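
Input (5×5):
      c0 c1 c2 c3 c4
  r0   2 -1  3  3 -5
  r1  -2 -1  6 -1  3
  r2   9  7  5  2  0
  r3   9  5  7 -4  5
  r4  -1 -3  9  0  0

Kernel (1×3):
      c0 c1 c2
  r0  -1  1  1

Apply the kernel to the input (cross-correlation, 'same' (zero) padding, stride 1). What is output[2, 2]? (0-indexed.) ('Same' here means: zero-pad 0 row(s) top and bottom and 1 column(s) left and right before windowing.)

0

The receptive field on the zero-padded input at this output position is [7 5 2]. Elementwise product with the kernel and sum: 7·-1 + 5·1 + 2·1.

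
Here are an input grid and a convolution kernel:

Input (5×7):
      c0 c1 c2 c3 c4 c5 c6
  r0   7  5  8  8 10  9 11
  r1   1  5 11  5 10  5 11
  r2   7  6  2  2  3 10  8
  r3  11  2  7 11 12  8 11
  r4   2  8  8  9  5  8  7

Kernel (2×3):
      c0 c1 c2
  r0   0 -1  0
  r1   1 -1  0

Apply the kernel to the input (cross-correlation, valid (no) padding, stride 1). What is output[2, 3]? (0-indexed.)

The receptive field on the input at this output position is [2 3 10 / 11 12 8]. Elementwise product with the kernel and sum: 3·-1 + 11·1 + 12·-1.

-4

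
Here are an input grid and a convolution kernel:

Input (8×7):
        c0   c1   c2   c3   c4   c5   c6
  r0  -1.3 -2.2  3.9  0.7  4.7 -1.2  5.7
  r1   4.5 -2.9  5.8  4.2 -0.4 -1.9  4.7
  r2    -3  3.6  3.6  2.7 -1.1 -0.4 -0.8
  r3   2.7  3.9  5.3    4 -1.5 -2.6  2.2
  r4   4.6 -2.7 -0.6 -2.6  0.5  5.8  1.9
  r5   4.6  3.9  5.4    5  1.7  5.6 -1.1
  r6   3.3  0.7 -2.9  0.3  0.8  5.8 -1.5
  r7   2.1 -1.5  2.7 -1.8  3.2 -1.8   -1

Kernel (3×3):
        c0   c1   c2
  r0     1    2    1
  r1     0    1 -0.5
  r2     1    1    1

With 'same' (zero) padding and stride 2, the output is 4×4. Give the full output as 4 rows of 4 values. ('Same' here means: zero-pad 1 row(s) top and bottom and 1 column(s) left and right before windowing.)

Output[0,0]: The receptive field on the zero-padded input at this output position is [0 0 0 / 0 -1.3 -2.2 / 0 4.5 -2.9]. Elementwise product with the kernel and sum: 0·1 + 0·2 + 0·1 + -1.3·1 + -2.2·-0.5 + 0·1 + 4.5·1 + -2.9·1.

1.4 10.65 7.2 8.5
7.9 28.35 0.5 6.3
23.75 33.5 8.3 8.2
16.65 16.05 11.5 -0.9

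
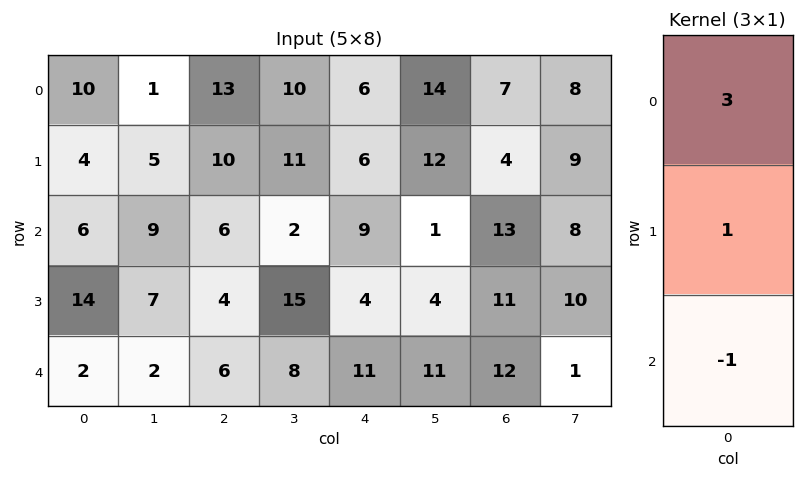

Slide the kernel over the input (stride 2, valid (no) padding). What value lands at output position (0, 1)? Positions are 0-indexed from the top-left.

The receptive field on the input at this output position is [13 / 10 / 6]. Elementwise product with the kernel and sum: 13·3 + 10·1 + 6·-1.

43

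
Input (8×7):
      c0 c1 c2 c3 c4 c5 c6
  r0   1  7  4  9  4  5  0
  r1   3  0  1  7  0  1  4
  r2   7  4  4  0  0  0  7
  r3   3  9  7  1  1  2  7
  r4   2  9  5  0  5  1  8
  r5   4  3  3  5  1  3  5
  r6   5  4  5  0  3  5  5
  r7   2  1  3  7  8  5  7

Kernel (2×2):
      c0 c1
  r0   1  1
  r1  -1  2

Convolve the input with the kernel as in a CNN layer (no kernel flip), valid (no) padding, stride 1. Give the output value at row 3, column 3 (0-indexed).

12

The receptive field on the input at this output position is [1 1 / 0 5]. Elementwise product with the kernel and sum: 1·1 + 1·1 + 0·-1 + 5·2.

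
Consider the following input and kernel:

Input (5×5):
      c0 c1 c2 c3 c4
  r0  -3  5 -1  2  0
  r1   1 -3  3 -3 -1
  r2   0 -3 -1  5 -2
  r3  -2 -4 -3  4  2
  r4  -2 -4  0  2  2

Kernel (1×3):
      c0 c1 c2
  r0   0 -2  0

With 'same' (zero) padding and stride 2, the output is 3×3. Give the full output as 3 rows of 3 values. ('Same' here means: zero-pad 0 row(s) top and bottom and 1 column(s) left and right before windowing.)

Output[0,0]: The receptive field on the zero-padded input at this output position is [0 -3 5]. Elementwise product with the kernel and sum: -3·-2.

6 2 0
0 2 4
4 0 -4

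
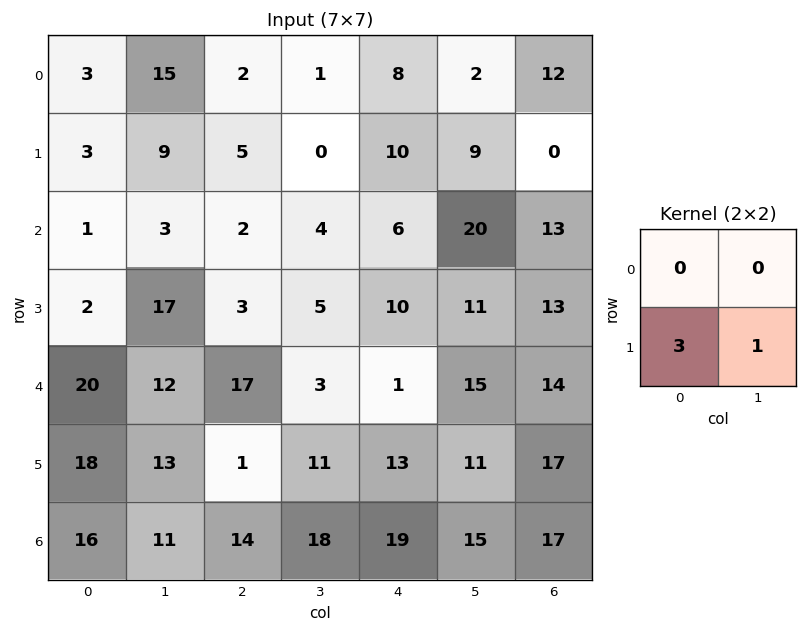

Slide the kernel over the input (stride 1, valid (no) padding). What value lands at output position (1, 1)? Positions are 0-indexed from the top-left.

11

The receptive field on the input at this output position is [9 5 / 3 2]. Elementwise product with the kernel and sum: 3·3 + 2·1.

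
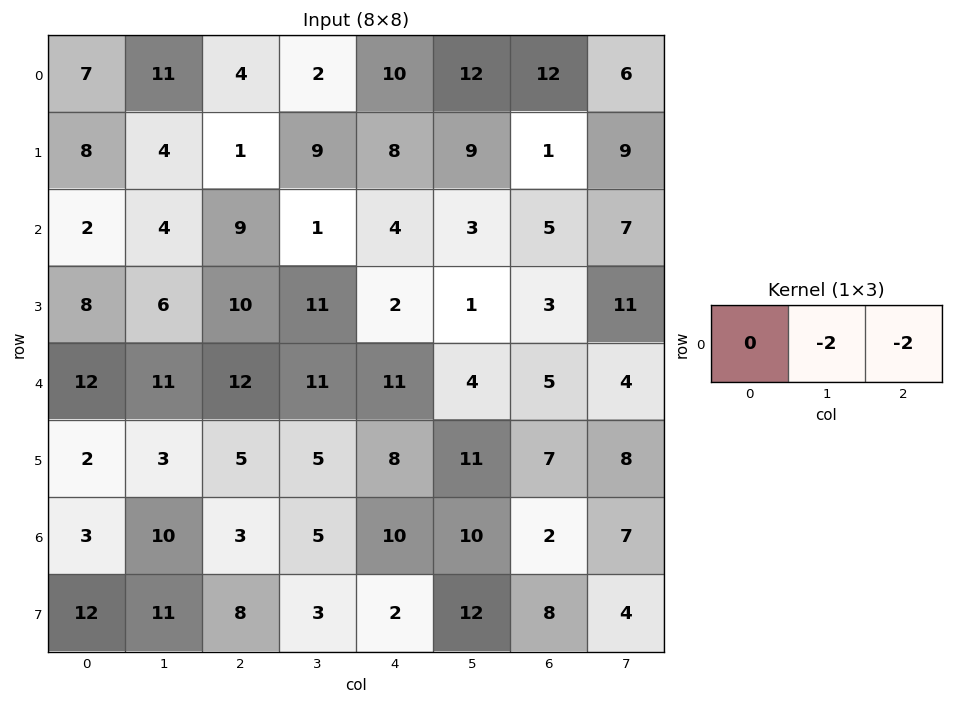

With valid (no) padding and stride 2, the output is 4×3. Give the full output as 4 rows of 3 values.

Output[0,0]: The receptive field on the input at this output position is [7 11 4]. Elementwise product with the kernel and sum: 11·-2 + 4·-2.

-30 -24 -48
-26 -10 -16
-46 -44 -18
-26 -30 -24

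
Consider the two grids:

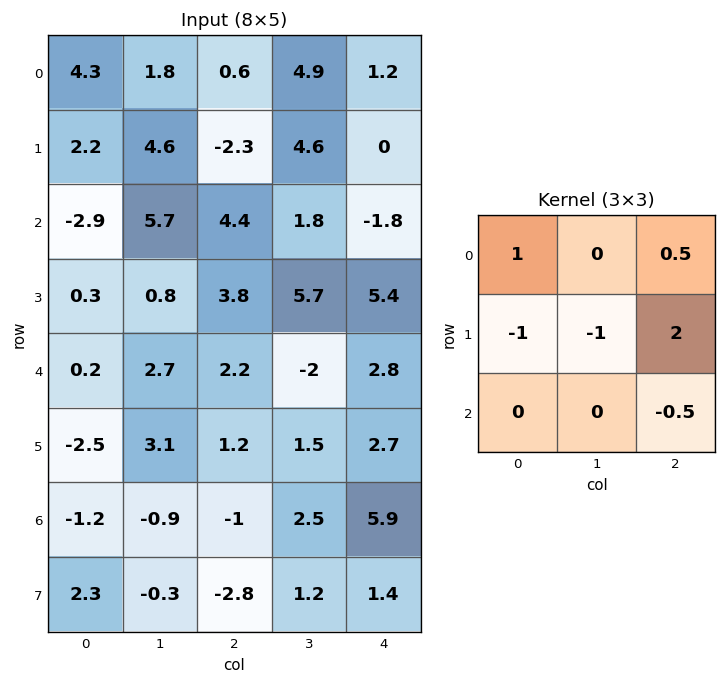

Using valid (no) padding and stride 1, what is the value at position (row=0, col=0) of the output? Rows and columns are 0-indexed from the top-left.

-9

The receptive field on the input at this output position is [4.3 1.8 0.6 / 2.2 4.6 -2.3 / -2.9 5.7 4.4]. Elementwise product with the kernel and sum: 4.3·1 + 0.6·0.5 + 2.2·-1 + 4.6·-1 + -2.3·2 + 4.4·-0.5.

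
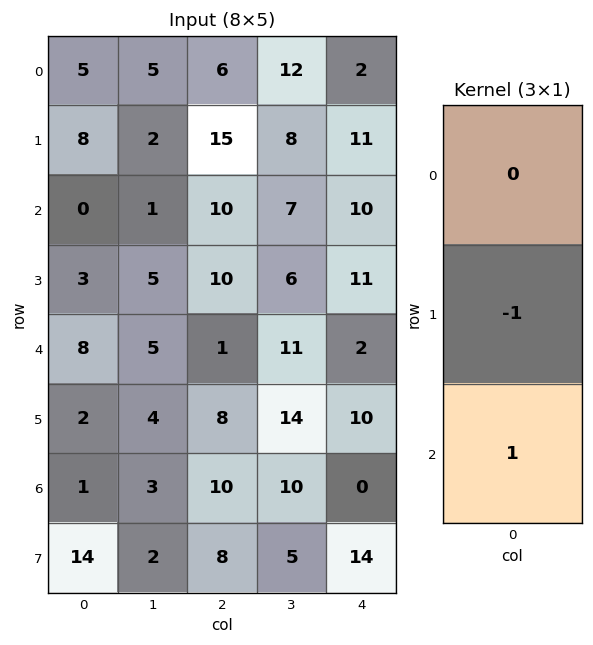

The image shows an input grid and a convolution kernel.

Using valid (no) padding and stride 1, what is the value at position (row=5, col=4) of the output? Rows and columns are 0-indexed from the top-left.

14

The receptive field on the input at this output position is [10 / 0 / 14]. Elementwise product with the kernel and sum: 0·-1 + 14·1.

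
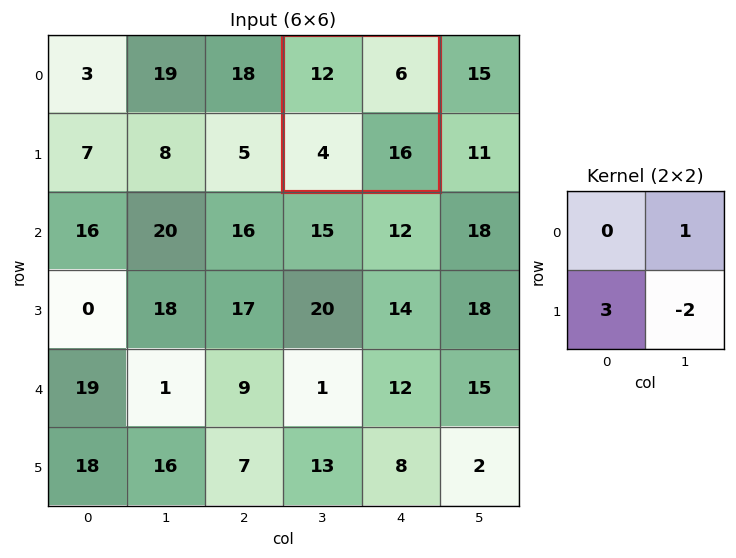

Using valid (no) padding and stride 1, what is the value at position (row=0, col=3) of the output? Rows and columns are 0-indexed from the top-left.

The receptive field on the input at this output position is [12 6 / 4 16]. Elementwise product with the kernel and sum: 6·1 + 4·3 + 16·-2.

-14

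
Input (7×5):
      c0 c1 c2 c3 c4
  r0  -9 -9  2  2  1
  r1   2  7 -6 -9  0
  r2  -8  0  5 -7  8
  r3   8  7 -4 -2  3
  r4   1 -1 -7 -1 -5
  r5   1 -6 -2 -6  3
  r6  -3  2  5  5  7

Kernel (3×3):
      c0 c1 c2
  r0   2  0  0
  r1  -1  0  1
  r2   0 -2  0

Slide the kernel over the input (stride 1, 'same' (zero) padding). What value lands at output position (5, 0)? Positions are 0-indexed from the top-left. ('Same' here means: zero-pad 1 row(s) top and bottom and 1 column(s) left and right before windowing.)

The receptive field on the zero-padded input at this output position is [0 1 -1 / 0 1 -6 / 0 -3 2]. Elementwise product with the kernel and sum: 0·2 + 0·-1 + -6·1 + -3·-2.

0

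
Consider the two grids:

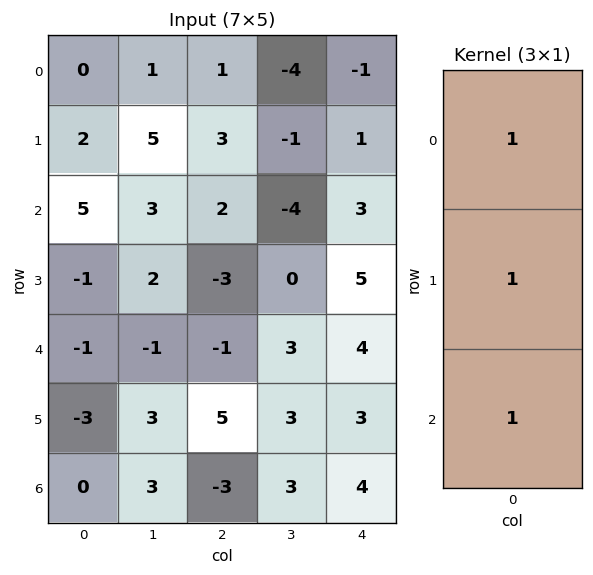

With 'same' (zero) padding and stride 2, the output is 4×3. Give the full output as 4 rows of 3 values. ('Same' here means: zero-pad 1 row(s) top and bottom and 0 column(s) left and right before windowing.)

2 4 0
6 2 9
-5 1 12
-3 2 7

Output[0,0]: The receptive field on the zero-padded input at this output position is [0 / 0 / 2]. Elementwise product with the kernel and sum: 0·1 + 0·1 + 2·1.
Output[0,1]: The receptive field on the zero-padded input at this output position is [0 / 1 / 3]. Elementwise product with the kernel and sum: 0·1 + 1·1 + 3·1.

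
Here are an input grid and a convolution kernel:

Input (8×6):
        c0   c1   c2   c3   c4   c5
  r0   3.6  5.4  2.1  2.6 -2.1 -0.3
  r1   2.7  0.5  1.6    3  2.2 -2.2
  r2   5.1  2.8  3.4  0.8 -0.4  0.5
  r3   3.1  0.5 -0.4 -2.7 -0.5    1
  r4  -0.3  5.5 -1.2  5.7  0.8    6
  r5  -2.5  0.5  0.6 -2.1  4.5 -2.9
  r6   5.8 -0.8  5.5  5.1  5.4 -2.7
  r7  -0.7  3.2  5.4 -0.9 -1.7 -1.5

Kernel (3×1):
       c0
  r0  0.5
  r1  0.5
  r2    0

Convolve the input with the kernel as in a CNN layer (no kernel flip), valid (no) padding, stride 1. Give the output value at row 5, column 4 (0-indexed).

The receptive field on the input at this output position is [4.5 / 5.4 / -1.7]. Elementwise product with the kernel and sum: 4.5·0.5 + 5.4·0.5.

4.95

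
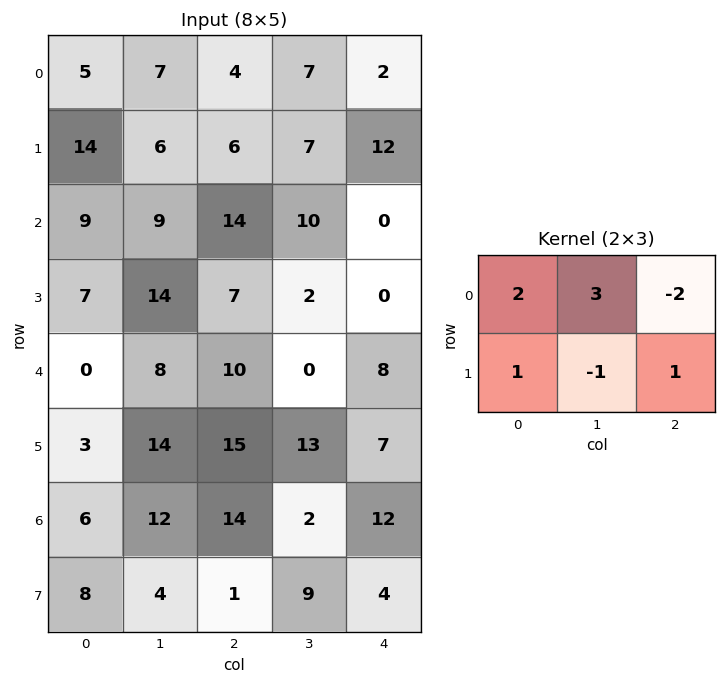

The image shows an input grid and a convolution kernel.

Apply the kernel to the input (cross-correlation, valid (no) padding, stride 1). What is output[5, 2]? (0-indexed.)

79

The receptive field on the input at this output position is [15 13 7 / 14 2 12]. Elementwise product with the kernel and sum: 15·2 + 13·3 + 7·-2 + 14·1 + 2·-1 + 12·1.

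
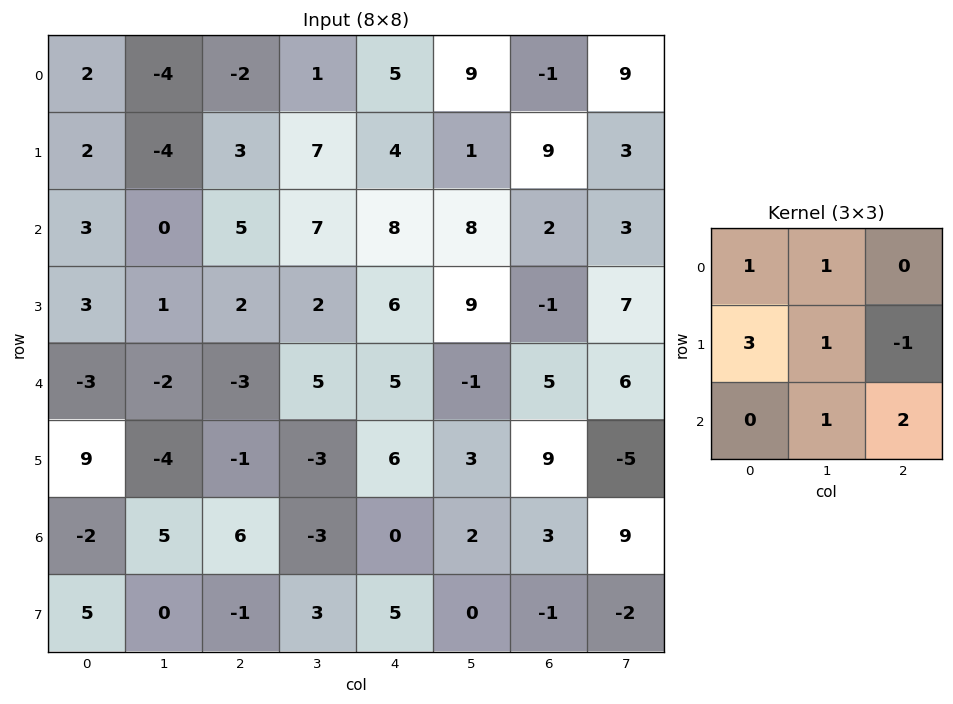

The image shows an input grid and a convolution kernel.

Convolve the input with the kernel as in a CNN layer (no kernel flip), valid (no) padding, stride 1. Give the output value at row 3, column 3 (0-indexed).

The receptive field on the input at this output position is [2 6 9 / 5 5 -1 / -3 6 3]. Elementwise product with the kernel and sum: 2·1 + 6·1 + 5·3 + 5·1 + -1·-1 + 6·1 + 3·2.

41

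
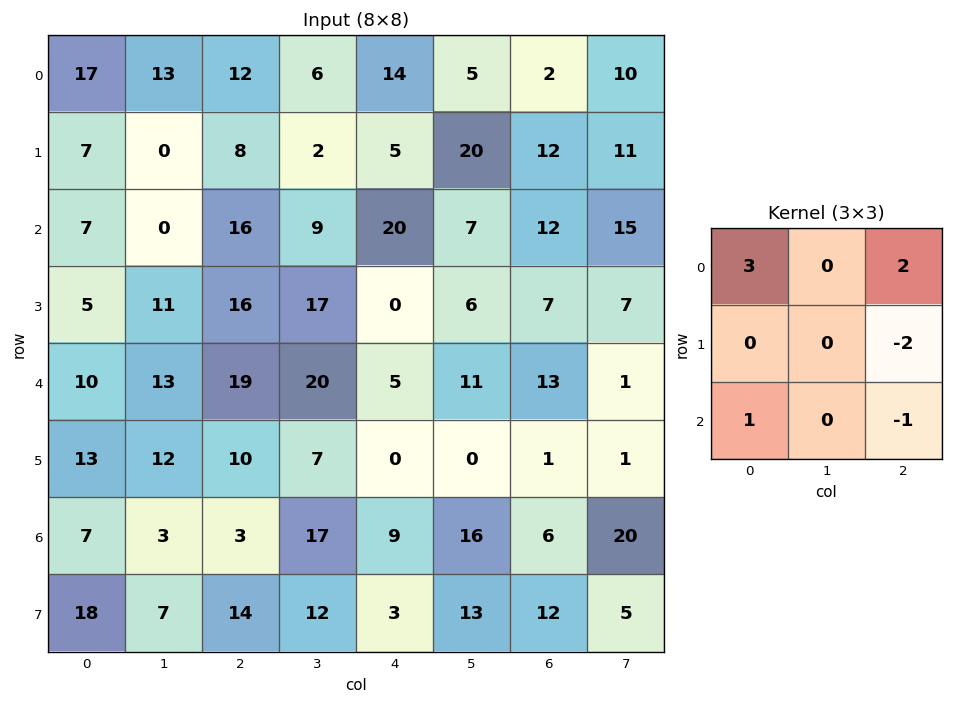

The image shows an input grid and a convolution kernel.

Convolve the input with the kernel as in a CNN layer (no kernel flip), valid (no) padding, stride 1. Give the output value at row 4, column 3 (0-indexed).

The receptive field on the input at this output position is [20 5 11 / 7 0 0 / 17 9 16]. Elementwise product with the kernel and sum: 20·3 + 11·2 + 0·-2 + 17·1 + 16·-1.

83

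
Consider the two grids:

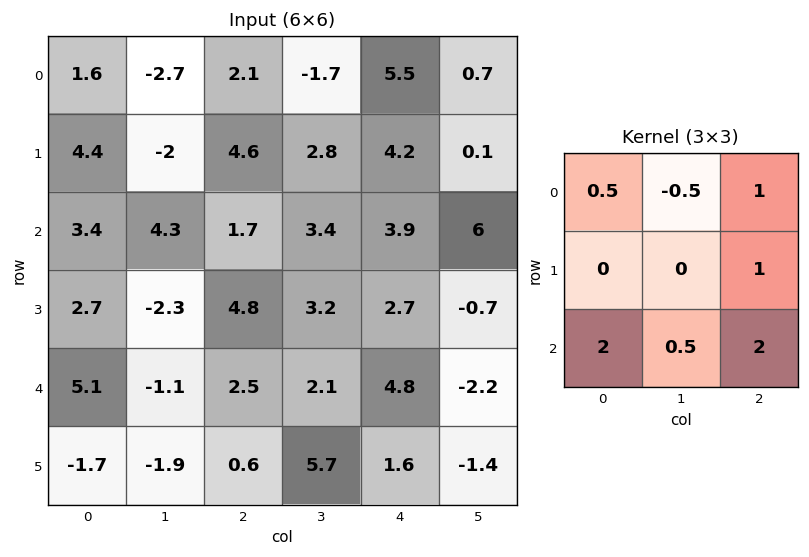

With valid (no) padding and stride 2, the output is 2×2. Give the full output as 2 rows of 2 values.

21.2 24.5
20.7 21.4

Output[0,0]: The receptive field on the input at this output position is [1.6 -2.7 2.1 / 4.4 -2 4.6 / 3.4 4.3 1.7]. Elementwise product with the kernel and sum: 1.6·0.5 + -2.7·-0.5 + 2.1·1 + 4.6·1 + 3.4·2 + 4.3·0.5 + 1.7·2.
Output[0,1]: The receptive field on the input at this output position is [2.1 -1.7 5.5 / 4.6 2.8 4.2 / 1.7 3.4 3.9]. Elementwise product with the kernel and sum: 2.1·0.5 + -1.7·-0.5 + 5.5·1 + 4.2·1 + 1.7·2 + 3.4·0.5 + 3.9·2.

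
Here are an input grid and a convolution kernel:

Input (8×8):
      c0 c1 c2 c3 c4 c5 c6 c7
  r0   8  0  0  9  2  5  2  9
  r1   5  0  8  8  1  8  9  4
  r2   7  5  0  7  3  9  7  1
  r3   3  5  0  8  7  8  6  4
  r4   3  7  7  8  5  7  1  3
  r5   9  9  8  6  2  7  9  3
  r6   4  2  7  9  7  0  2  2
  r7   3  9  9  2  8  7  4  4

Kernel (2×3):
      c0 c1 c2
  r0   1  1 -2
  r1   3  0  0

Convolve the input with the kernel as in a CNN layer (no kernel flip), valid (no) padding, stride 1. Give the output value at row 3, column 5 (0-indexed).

27

The receptive field on the input at this output position is [8 6 4 / 7 1 3]. Elementwise product with the kernel and sum: 8·1 + 6·1 + 4·-2 + 7·3.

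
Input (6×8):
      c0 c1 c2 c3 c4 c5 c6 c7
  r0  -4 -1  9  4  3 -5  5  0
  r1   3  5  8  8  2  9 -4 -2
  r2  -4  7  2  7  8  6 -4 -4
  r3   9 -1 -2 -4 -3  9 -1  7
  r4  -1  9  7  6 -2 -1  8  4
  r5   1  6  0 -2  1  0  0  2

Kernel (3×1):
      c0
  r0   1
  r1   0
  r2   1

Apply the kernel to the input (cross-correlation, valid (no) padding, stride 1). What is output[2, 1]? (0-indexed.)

16

The receptive field on the input at this output position is [7 / -1 / 9]. Elementwise product with the kernel and sum: 7·1 + 9·1.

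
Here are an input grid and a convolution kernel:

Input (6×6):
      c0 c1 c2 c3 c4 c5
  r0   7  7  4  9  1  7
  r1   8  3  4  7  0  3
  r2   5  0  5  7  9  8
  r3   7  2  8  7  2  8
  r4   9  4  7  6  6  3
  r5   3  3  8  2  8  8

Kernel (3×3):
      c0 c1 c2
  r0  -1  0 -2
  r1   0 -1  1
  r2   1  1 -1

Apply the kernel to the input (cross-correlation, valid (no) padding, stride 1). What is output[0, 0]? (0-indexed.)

-14

The receptive field on the input at this output position is [7 7 4 / 8 3 4 / 5 0 5]. Elementwise product with the kernel and sum: 7·-1 + 4·-2 + 3·-1 + 4·1 + 5·1 + 0·1 + 5·-1.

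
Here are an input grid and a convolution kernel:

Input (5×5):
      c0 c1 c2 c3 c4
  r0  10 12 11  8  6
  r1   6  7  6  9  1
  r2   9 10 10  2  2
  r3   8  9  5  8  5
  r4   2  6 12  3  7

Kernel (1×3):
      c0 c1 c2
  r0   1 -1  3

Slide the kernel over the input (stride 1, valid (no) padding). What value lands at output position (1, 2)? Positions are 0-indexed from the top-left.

0

The receptive field on the input at this output position is [6 9 1]. Elementwise product with the kernel and sum: 6·1 + 9·-1 + 1·3.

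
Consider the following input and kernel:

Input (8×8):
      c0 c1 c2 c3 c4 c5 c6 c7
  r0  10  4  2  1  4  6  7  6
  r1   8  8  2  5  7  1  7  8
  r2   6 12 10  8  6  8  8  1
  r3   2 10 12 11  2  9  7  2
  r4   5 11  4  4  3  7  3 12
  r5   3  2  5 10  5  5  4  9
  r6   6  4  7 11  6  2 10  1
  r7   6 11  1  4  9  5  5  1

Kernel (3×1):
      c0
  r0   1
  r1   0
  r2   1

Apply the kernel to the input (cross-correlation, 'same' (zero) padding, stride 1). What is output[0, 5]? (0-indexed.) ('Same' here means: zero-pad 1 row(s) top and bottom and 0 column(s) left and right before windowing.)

1

The receptive field on the zero-padded input at this output position is [0 / 6 / 1]. Elementwise product with the kernel and sum: 0·1 + 1·1.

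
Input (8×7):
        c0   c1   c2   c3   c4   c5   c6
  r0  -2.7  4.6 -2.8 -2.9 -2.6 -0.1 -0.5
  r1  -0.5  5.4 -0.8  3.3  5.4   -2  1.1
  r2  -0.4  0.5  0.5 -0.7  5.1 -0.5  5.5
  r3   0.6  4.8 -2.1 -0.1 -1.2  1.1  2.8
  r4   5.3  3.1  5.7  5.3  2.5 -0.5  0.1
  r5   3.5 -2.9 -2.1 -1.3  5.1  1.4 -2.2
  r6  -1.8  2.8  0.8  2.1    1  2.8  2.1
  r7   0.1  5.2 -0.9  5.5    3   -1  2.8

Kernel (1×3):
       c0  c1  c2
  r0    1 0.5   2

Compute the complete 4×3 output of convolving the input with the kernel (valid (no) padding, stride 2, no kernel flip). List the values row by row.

-6 -9.45 -3.65
0.85 10.35 15.85
18.25 13.35 2.45
1.2 3.85 6.6

Output[0,0]: The receptive field on the input at this output position is [-2.7 4.6 -2.8]. Elementwise product with the kernel and sum: -2.7·1 + 4.6·0.5 + -2.8·2.
Output[0,1]: The receptive field on the input at this output position is [-2.8 -2.9 -2.6]. Elementwise product with the kernel and sum: -2.8·1 + -2.9·0.5 + -2.6·2.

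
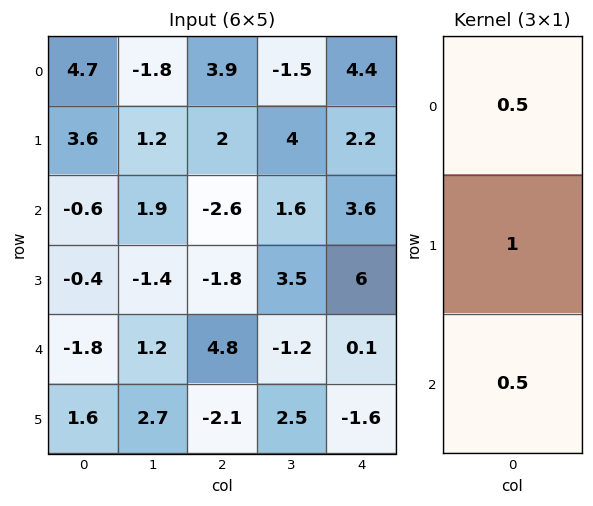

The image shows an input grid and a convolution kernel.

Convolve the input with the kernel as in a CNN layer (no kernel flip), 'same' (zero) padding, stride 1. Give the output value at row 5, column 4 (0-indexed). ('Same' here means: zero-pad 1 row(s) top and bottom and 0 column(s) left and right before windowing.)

-1.55

The receptive field on the zero-padded input at this output position is [0.1 / -1.6 / 0]. Elementwise product with the kernel and sum: 0.1·0.5 + -1.6·1 + 0·0.5.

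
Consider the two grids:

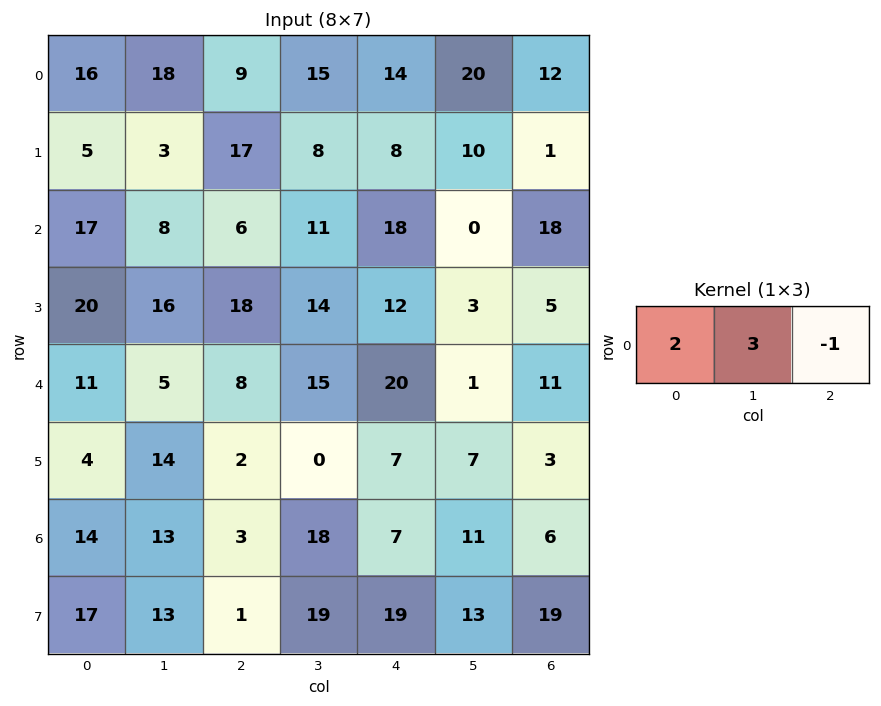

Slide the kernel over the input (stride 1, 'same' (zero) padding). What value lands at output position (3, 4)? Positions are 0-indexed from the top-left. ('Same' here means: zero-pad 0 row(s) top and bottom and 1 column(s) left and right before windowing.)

The receptive field on the zero-padded input at this output position is [14 12 3]. Elementwise product with the kernel and sum: 14·2 + 12·3 + 3·-1.

61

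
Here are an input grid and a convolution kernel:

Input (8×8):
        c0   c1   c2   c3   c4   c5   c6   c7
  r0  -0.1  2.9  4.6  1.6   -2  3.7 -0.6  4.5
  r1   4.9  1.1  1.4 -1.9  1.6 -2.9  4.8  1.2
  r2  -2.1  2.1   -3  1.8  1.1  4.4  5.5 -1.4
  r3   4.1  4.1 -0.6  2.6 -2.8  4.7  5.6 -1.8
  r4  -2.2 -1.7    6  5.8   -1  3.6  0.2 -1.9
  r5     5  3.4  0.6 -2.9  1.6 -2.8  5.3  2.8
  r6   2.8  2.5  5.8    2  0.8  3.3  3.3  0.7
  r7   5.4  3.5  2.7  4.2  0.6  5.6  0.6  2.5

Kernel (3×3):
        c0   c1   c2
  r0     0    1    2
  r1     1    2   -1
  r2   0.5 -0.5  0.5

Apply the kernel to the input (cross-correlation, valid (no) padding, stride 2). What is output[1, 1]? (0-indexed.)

11

The receptive field on the input at this output position is [-3 1.8 1.1 / -0.6 2.6 -2.8 / 6 5.8 -1]. Elementwise product with the kernel and sum: 1.8·1 + 1.1·2 + -0.6·1 + 2.6·2 + -2.8·-1 + 6·0.5 + 5.8·-0.5 + -1·0.5.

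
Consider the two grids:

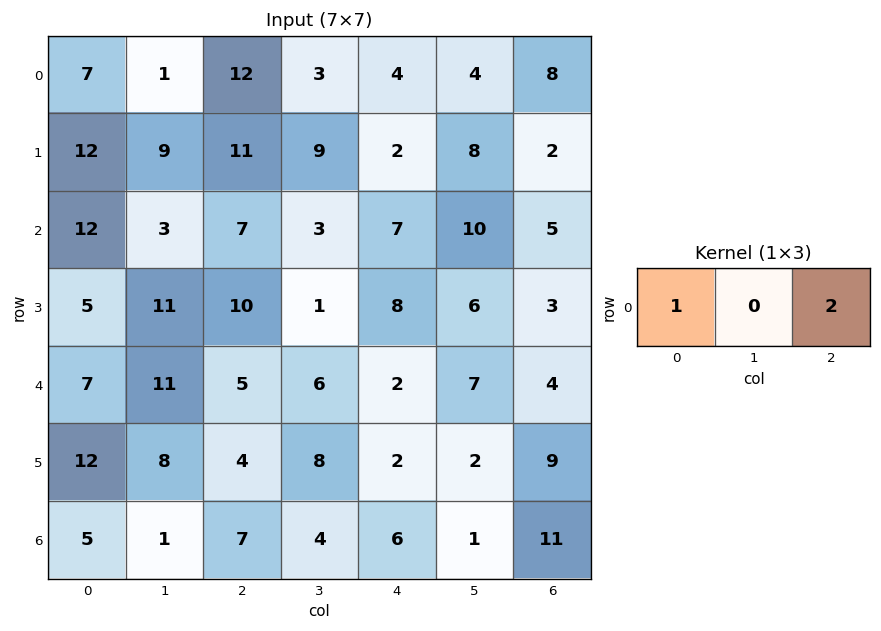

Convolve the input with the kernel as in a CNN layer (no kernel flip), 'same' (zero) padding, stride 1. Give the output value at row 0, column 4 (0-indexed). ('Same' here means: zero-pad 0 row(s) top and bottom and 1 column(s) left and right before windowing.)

11

The receptive field on the zero-padded input at this output position is [3 4 4]. Elementwise product with the kernel and sum: 3·1 + 4·2.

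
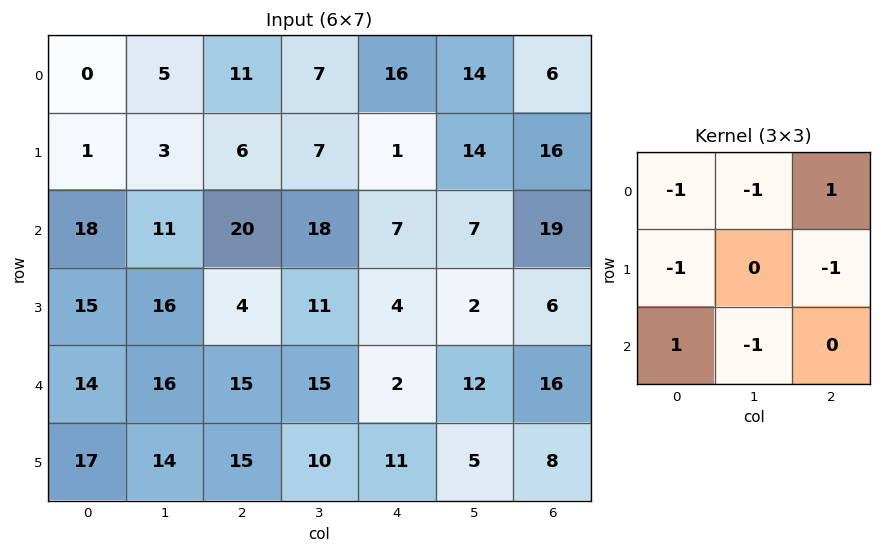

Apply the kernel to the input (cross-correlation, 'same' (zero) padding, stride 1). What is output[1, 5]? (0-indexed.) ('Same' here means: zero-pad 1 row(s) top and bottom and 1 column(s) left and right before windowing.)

The receptive field on the zero-padded input at this output position is [16 14 6 / 1 14 16 / 7 7 19]. Elementwise product with the kernel and sum: 16·-1 + 14·-1 + 6·1 + 1·-1 + 16·-1 + 7·1 + 7·-1.

-41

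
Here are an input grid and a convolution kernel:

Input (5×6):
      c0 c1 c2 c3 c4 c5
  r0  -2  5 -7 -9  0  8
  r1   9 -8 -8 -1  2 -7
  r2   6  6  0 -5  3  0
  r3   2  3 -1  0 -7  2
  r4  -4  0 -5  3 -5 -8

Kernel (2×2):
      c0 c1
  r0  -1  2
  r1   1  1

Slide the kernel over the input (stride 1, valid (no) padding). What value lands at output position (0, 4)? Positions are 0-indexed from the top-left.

The receptive field on the input at this output position is [0 8 / 2 -7]. Elementwise product with the kernel and sum: 0·-1 + 8·2 + 2·1 + -7·1.

11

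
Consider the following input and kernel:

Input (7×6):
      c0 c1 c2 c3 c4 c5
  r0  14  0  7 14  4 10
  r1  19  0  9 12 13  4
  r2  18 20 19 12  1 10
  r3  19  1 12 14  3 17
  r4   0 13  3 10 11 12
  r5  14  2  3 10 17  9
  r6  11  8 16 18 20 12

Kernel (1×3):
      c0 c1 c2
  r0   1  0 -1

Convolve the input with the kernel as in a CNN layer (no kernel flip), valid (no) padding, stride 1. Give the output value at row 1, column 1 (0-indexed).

-12

The receptive field on the input at this output position is [0 9 12]. Elementwise product with the kernel and sum: 0·1 + 12·-1.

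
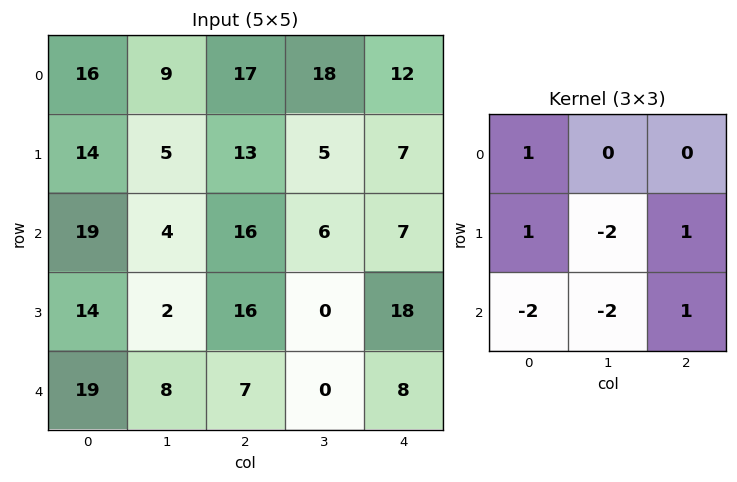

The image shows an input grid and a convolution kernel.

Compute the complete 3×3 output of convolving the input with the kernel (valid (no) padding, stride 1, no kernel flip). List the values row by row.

3 -41 -10
25 -53 10
-2 -56 44

Output[0,0]: The receptive field on the input at this output position is [16 9 17 / 14 5 13 / 19 4 16]. Elementwise product with the kernel and sum: 16·1 + 14·1 + 5·-2 + 13·1 + 19·-2 + 4·-2 + 16·1.
Output[0,1]: The receptive field on the input at this output position is [9 17 18 / 5 13 5 / 4 16 6]. Elementwise product with the kernel and sum: 9·1 + 5·1 + 13·-2 + 5·1 + 4·-2 + 16·-2 + 6·1.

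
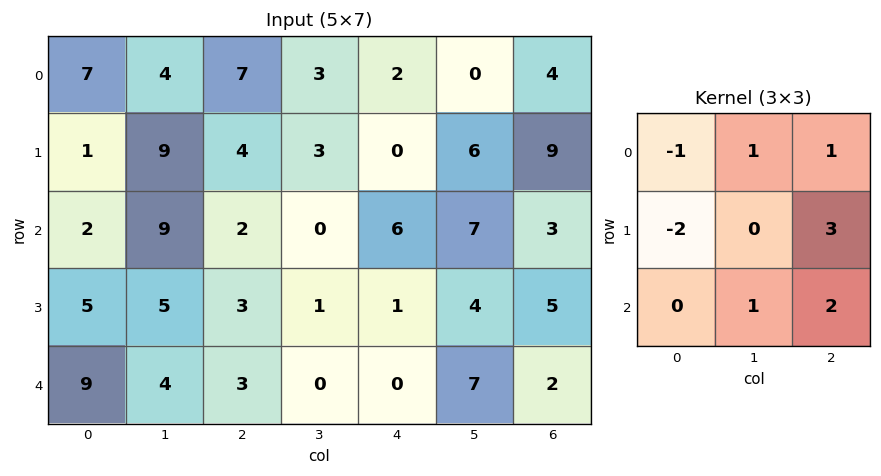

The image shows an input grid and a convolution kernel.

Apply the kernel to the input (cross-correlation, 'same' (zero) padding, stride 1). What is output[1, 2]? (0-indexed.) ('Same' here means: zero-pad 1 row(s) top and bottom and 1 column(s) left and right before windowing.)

The receptive field on the zero-padded input at this output position is [4 7 3 / 9 4 3 / 9 2 0]. Elementwise product with the kernel and sum: 4·-1 + 7·1 + 3·1 + 9·-2 + 3·3 + 2·1 + 0·2.

-1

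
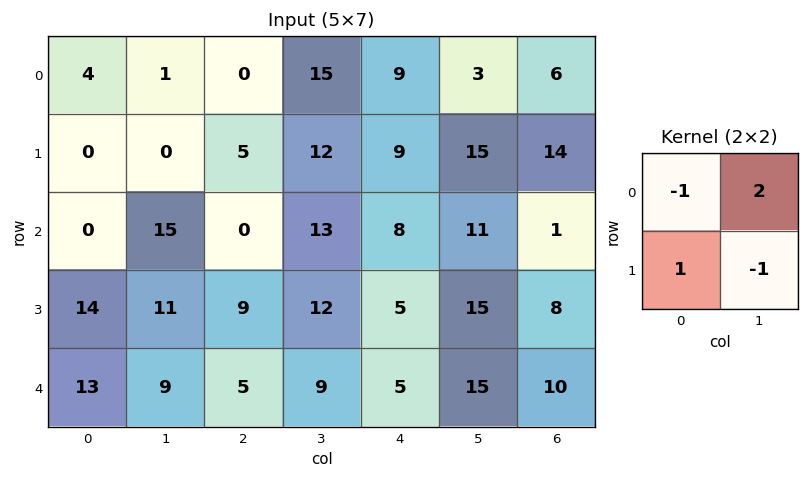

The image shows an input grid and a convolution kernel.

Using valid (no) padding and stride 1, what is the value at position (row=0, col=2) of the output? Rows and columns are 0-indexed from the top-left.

23

The receptive field on the input at this output position is [0 15 / 5 12]. Elementwise product with the kernel and sum: 0·-1 + 15·2 + 5·1 + 12·-1.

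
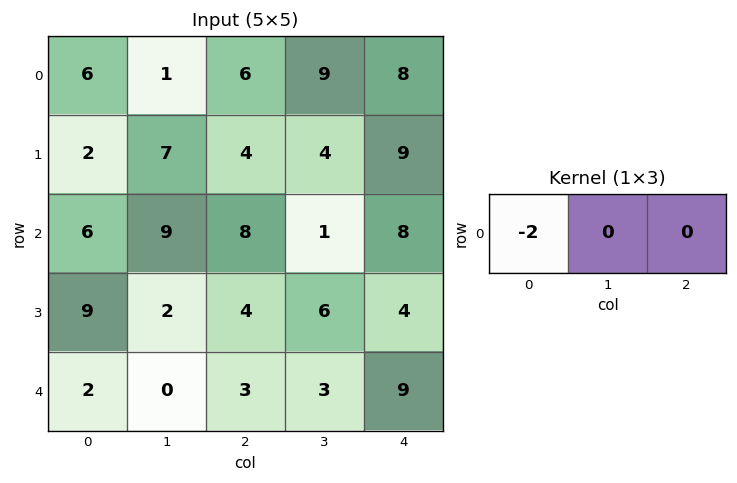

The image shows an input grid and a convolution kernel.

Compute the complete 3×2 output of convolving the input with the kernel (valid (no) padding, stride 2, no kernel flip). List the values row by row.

-12 -12
-12 -16
-4 -6

Output[0,0]: The receptive field on the input at this output position is [6 1 6]. Elementwise product with the kernel and sum: 6·-2.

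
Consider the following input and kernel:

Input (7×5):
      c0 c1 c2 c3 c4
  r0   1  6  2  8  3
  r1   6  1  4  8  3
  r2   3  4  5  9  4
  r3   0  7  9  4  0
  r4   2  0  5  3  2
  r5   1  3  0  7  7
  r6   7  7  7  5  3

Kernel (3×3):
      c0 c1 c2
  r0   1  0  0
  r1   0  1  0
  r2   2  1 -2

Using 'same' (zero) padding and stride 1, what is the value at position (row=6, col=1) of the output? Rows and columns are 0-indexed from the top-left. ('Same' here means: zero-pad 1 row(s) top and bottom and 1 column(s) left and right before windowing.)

The receptive field on the zero-padded input at this output position is [1 3 0 / 7 7 7 / 0 0 0]. Elementwise product with the kernel and sum: 1·1 + 7·1 + 0·2 + 0·1 + 0·-2.

8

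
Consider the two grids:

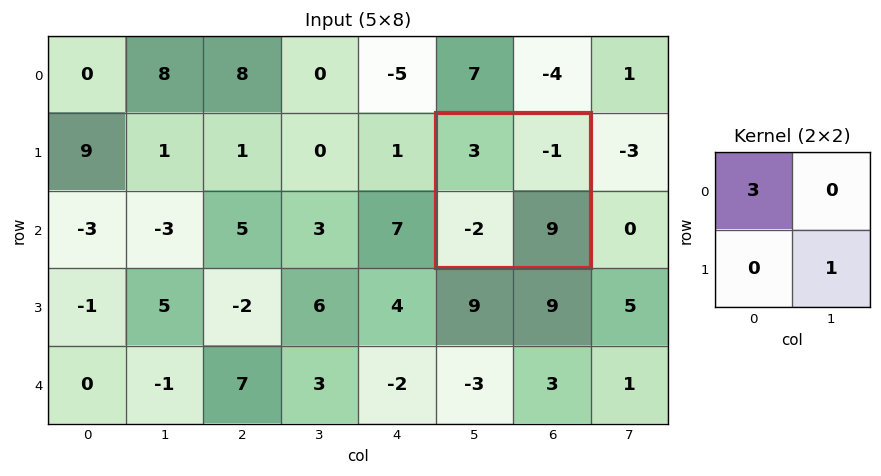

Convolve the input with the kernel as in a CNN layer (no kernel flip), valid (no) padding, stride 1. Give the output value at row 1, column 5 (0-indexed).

18

The receptive field on the input at this output position is [3 -1 / -2 9]. Elementwise product with the kernel and sum: 3·3 + 9·1.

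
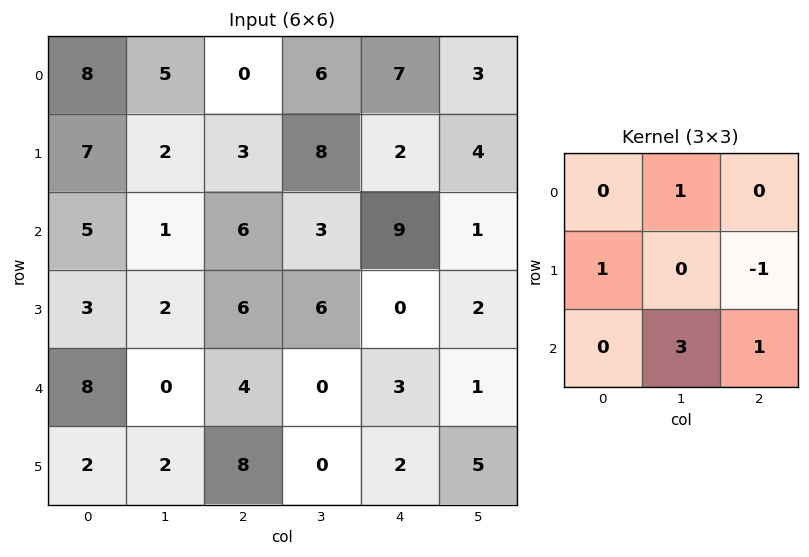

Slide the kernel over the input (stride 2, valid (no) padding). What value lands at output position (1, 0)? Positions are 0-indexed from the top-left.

The receptive field on the input at this output position is [5 1 6 / 3 2 6 / 8 0 4]. Elementwise product with the kernel and sum: 1·1 + 3·1 + 6·-1 + 0·3 + 4·1.

2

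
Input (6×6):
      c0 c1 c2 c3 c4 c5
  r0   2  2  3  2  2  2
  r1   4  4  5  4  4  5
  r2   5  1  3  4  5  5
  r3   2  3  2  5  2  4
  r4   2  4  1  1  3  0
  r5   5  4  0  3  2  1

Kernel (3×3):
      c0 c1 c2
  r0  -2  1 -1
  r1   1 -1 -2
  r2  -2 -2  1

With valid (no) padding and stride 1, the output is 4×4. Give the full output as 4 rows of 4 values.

Output[0,0]: The receptive field on the input at this output position is [2 2 3 / 4 4 5 / 5 1 3]. Elementwise product with the kernel and sum: 2·-2 + 2·1 + 3·-1 + 4·1 + 4·-1 + 5·-2 + 5·-2 + 1·-2 + 3·1.

-24 -16 -22 -27
-19 -22 -33 -30
-28 -21 -15 -21
-25 -13 -11 -23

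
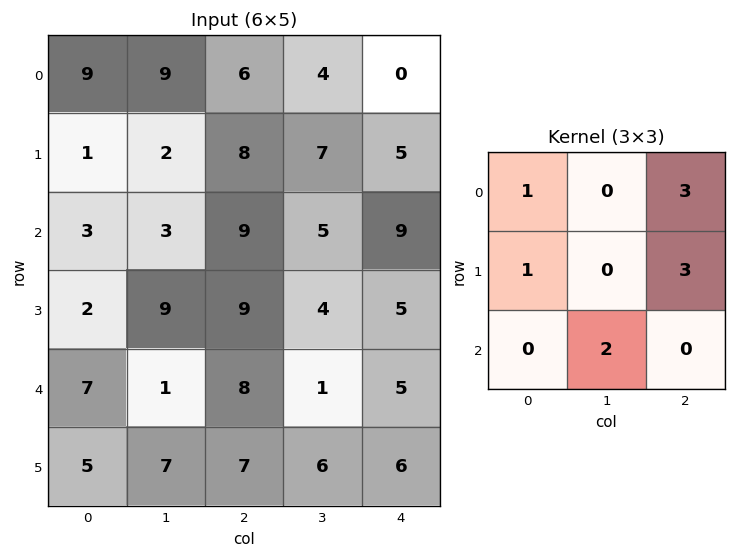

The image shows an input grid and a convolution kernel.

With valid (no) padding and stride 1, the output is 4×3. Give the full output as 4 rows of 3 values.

Output[0,0]: The receptive field on the input at this output position is [9 9 6 / 1 2 8 / 3 3 9]. Elementwise product with the kernel and sum: 9·1 + 6·3 + 1·1 + 8·3 + 3·2.

58 62 39
73 59 67
61 55 62
74 39 59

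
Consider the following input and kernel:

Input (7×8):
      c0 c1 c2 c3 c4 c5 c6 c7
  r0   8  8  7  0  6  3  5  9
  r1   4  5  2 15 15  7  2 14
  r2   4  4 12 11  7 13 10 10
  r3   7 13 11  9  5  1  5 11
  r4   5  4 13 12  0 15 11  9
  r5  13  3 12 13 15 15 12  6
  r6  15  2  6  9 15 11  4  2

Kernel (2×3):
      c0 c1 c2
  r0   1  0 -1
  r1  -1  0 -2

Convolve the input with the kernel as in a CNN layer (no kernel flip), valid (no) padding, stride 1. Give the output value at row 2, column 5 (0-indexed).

-20

The receptive field on the input at this output position is [13 10 10 / 1 5 11]. Elementwise product with the kernel and sum: 13·1 + 10·-1 + 1·-1 + 11·-2.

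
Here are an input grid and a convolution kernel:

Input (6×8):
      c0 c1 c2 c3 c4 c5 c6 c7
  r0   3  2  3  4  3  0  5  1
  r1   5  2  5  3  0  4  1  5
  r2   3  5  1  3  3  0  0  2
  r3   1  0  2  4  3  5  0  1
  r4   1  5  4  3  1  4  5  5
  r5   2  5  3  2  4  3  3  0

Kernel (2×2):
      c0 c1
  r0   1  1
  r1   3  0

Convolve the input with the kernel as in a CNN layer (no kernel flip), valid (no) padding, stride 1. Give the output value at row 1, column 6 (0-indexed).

The receptive field on the input at this output position is [1 5 / 0 2]. Elementwise product with the kernel and sum: 1·1 + 5·1 + 0·3.

6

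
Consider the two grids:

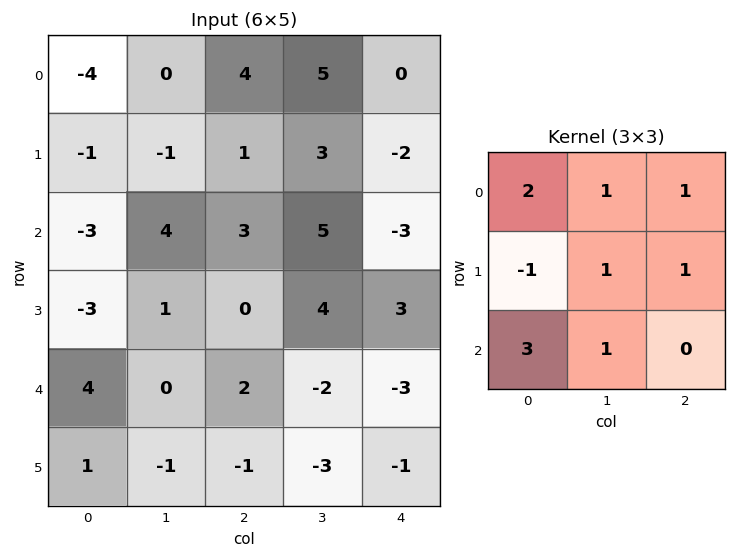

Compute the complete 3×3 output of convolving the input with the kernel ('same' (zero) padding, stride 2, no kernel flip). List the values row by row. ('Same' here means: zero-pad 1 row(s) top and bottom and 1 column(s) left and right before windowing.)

Output[0,0]: The receptive field on the zero-padded input at this output position is [0 0 0 / 0 -4 0 / 0 -1 -1]. Elementwise product with the kernel and sum: 0·2 + 0·1 + 0·1 + 0·-1 + -4·1 + 0·1 + 0·3 + -1·1.
Output[0,1]: The receptive field on the zero-padded input at this output position is [0 0 0 / 0 4 5 / -1 1 3]. Elementwise product with the kernel and sum: 0·2 + 0·1 + 0·1 + 0·-1 + 4·1 + 5·1 + -1·3 + 1·1.

-5 7 2
-4 9 11
3 2 0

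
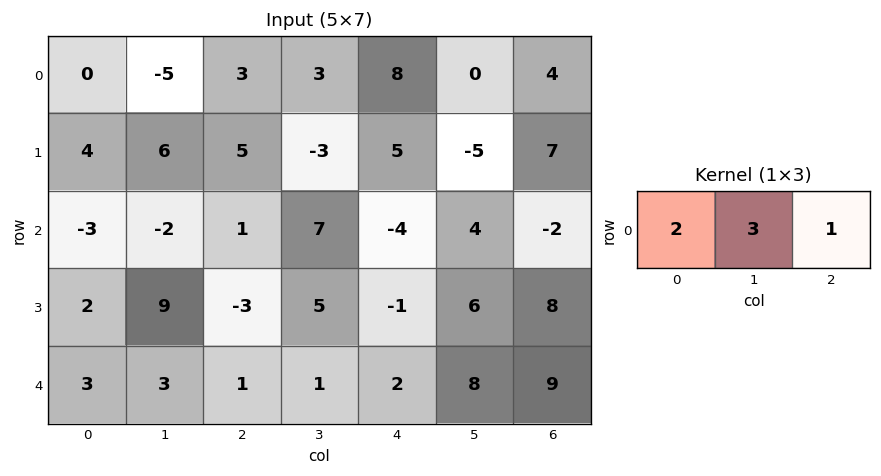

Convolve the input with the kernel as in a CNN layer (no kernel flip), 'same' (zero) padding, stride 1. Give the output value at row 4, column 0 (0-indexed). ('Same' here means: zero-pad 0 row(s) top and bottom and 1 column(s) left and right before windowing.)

The receptive field on the zero-padded input at this output position is [0 3 3]. Elementwise product with the kernel and sum: 0·2 + 3·3 + 3·1.

12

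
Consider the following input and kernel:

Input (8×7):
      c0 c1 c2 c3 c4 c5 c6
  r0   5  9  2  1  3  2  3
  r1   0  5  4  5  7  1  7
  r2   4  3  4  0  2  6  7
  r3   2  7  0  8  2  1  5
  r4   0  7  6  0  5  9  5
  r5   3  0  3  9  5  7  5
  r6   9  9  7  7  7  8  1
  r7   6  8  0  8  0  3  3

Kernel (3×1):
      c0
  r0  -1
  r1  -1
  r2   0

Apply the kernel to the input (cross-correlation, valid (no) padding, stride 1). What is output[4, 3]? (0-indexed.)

The receptive field on the input at this output position is [0 / 9 / 7]. Elementwise product with the kernel and sum: 0·-1 + 9·-1.

-9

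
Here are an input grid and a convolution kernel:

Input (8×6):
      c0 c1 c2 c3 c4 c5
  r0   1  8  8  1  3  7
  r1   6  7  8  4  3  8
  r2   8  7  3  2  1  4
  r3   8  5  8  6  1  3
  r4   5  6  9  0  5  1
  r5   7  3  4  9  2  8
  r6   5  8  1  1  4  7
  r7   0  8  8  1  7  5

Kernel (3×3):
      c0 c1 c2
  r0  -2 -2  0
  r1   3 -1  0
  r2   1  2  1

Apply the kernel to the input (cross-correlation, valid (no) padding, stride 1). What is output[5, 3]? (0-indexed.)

The receptive field on the input at this output position is [9 2 8 / 1 4 7 / 1 7 5]. Elementwise product with the kernel and sum: 9·-2 + 2·-2 + 1·3 + 4·-1 + 1·1 + 7·2 + 5·1.

-3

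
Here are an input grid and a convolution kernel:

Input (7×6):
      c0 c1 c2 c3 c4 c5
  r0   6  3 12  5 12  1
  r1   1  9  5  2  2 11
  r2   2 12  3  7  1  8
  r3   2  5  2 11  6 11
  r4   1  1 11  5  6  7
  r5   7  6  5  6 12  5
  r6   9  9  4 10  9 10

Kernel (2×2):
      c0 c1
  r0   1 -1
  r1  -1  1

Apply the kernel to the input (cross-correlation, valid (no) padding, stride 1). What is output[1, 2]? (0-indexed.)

7

The receptive field on the input at this output position is [5 2 / 3 7]. Elementwise product with the kernel and sum: 5·1 + 2·-1 + 3·-1 + 7·1.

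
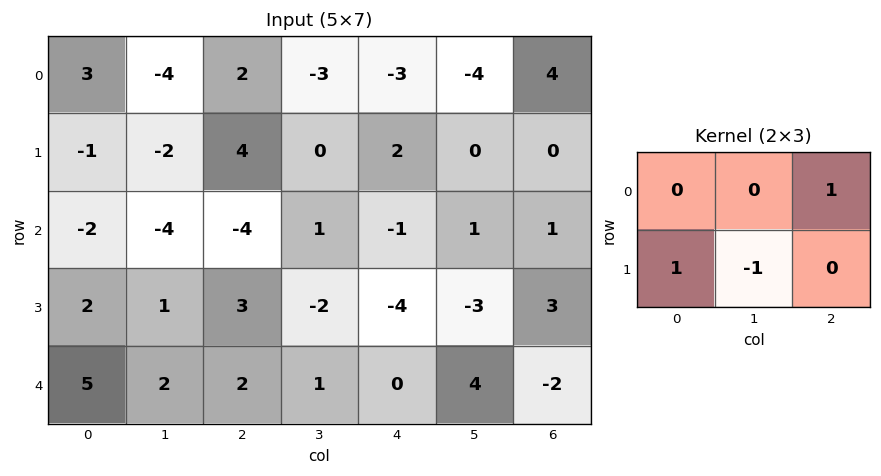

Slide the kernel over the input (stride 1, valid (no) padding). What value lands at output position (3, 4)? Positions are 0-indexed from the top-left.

-1

The receptive field on the input at this output position is [-4 -3 3 / 0 4 -2]. Elementwise product with the kernel and sum: 3·1 + 0·1 + 4·-1.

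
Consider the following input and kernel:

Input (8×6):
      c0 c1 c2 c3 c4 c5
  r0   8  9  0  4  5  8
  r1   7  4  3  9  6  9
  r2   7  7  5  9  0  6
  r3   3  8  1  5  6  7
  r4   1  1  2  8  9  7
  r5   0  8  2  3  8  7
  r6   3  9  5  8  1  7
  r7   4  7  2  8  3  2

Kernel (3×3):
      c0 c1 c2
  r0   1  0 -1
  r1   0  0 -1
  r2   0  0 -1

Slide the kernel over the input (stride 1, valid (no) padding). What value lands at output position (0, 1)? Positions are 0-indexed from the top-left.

-13

The receptive field on the input at this output position is [9 0 4 / 4 3 9 / 7 5 9]. Elementwise product with the kernel and sum: 9·1 + 4·-1 + 9·-1 + 9·-1.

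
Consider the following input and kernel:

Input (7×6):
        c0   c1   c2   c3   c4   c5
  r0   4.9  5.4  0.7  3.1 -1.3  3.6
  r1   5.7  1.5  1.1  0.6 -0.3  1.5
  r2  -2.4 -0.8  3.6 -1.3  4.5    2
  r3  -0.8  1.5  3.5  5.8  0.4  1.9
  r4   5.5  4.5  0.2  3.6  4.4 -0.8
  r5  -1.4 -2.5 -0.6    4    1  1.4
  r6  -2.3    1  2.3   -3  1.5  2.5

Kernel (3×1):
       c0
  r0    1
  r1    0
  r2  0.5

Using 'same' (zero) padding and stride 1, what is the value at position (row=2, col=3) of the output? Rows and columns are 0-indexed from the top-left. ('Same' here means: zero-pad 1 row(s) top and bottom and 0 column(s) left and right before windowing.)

3.5

The receptive field on the zero-padded input at this output position is [0.6 / -1.3 / 5.8]. Elementwise product with the kernel and sum: 0.6·1 + 5.8·0.5.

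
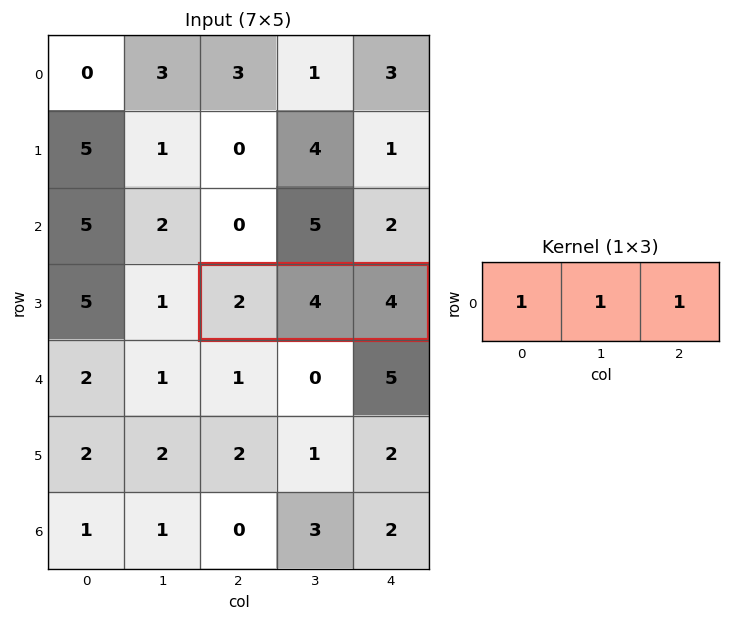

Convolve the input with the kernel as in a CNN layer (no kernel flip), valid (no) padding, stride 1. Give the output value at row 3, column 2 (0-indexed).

The receptive field on the input at this output position is [2 4 4]. Elementwise product with the kernel and sum: 2·1 + 4·1 + 4·1.

10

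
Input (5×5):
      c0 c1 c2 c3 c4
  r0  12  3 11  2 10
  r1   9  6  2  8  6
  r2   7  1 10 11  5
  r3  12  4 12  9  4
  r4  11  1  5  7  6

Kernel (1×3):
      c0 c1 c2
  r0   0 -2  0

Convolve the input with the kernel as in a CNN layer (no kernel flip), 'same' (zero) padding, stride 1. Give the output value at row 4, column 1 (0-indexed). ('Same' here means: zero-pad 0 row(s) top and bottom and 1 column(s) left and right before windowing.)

The receptive field on the zero-padded input at this output position is [11 1 5]. Elementwise product with the kernel and sum: 1·-2.

-2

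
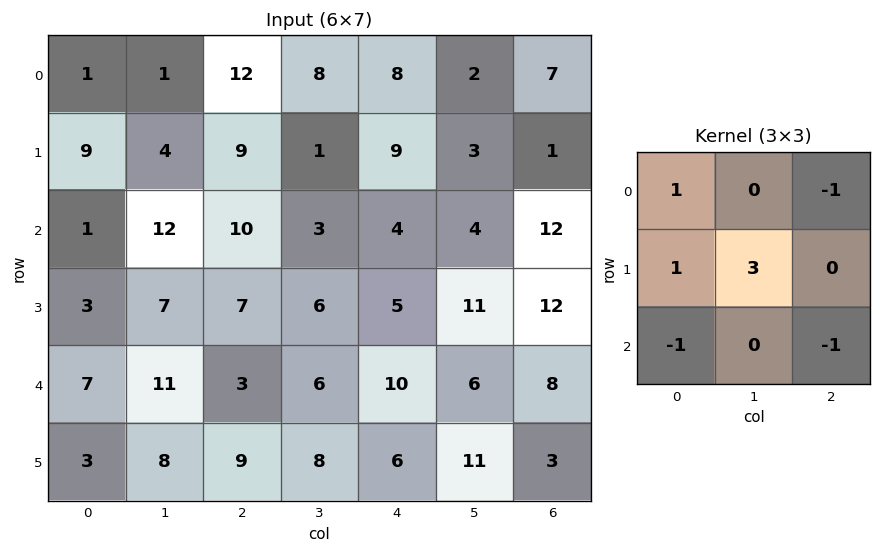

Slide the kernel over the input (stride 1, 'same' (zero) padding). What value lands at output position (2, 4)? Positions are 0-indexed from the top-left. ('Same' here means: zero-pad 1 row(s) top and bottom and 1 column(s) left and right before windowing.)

-4

The receptive field on the zero-padded input at this output position is [1 9 3 / 3 4 4 / 6 5 11]. Elementwise product with the kernel and sum: 1·1 + 3·-1 + 3·1 + 4·3 + 6·-1 + 11·-1.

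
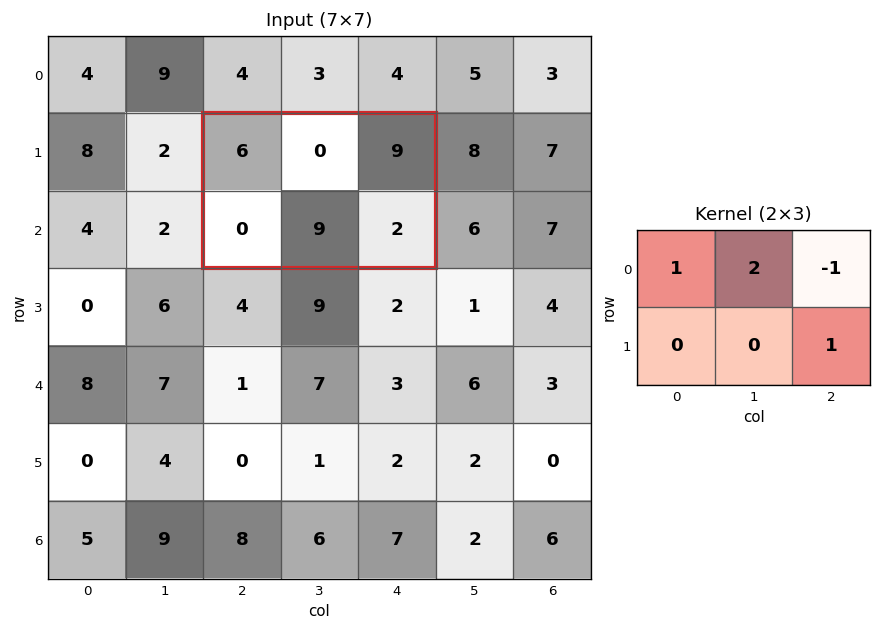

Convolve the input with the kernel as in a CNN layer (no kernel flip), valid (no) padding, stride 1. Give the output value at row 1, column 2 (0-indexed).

The receptive field on the input at this output position is [6 0 9 / 0 9 2]. Elementwise product with the kernel and sum: 6·1 + 0·2 + 9·-1 + 2·1.

-1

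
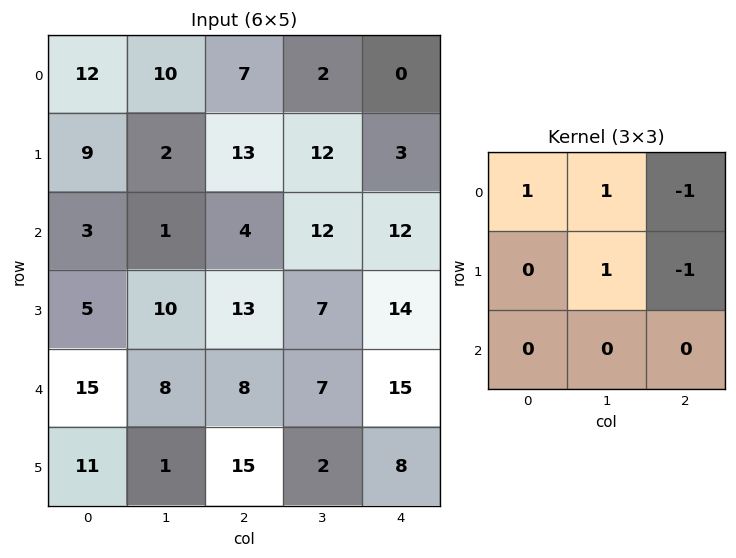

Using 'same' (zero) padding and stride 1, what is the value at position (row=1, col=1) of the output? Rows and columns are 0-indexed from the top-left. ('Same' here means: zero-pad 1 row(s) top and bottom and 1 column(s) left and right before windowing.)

The receptive field on the zero-padded input at this output position is [12 10 7 / 9 2 13 / 3 1 4]. Elementwise product with the kernel and sum: 12·1 + 10·1 + 7·-1 + 2·1 + 13·-1.

4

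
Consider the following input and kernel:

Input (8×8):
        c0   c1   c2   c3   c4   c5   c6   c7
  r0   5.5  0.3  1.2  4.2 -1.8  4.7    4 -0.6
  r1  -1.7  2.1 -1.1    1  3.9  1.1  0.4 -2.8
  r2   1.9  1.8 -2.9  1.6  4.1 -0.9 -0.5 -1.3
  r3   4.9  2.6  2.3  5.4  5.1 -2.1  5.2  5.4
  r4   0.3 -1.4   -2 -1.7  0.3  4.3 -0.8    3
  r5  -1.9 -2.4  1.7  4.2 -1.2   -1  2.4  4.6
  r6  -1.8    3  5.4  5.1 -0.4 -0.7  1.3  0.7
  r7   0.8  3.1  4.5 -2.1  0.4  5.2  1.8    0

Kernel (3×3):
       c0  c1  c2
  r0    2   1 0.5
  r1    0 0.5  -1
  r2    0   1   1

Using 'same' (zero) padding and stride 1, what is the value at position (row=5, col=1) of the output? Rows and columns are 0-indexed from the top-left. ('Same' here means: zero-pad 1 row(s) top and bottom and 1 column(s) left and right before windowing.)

3.7

The receptive field on the zero-padded input at this output position is [0.3 -1.4 -2 / -1.9 -2.4 1.7 / -1.8 3 5.4]. Elementwise product with the kernel and sum: 0.3·2 + -1.4·1 + -2·0.5 + -2.4·0.5 + 1.7·-1 + 3·1 + 5.4·1.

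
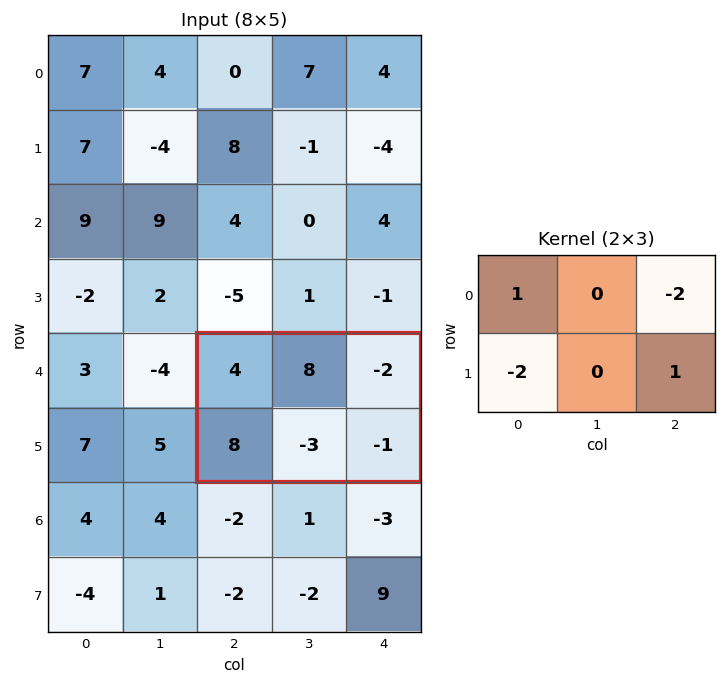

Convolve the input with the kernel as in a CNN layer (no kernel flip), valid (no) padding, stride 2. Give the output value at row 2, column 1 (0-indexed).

-9

The receptive field on the input at this output position is [4 8 -2 / 8 -3 -1]. Elementwise product with the kernel and sum: 4·1 + -2·-2 + 8·-2 + -1·1.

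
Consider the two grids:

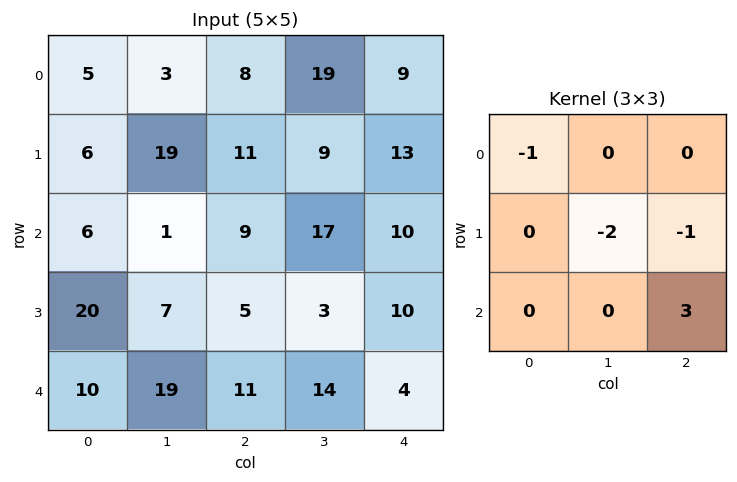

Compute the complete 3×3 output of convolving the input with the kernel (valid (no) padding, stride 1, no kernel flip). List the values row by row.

Output[0,0]: The receptive field on the input at this output position is [5 3 8 / 6 19 11 / 6 1 9]. Elementwise product with the kernel and sum: 5·-1 + 19·-2 + 11·-1 + 9·3.

-27 17 -9
-2 -45 -25
8 28 -13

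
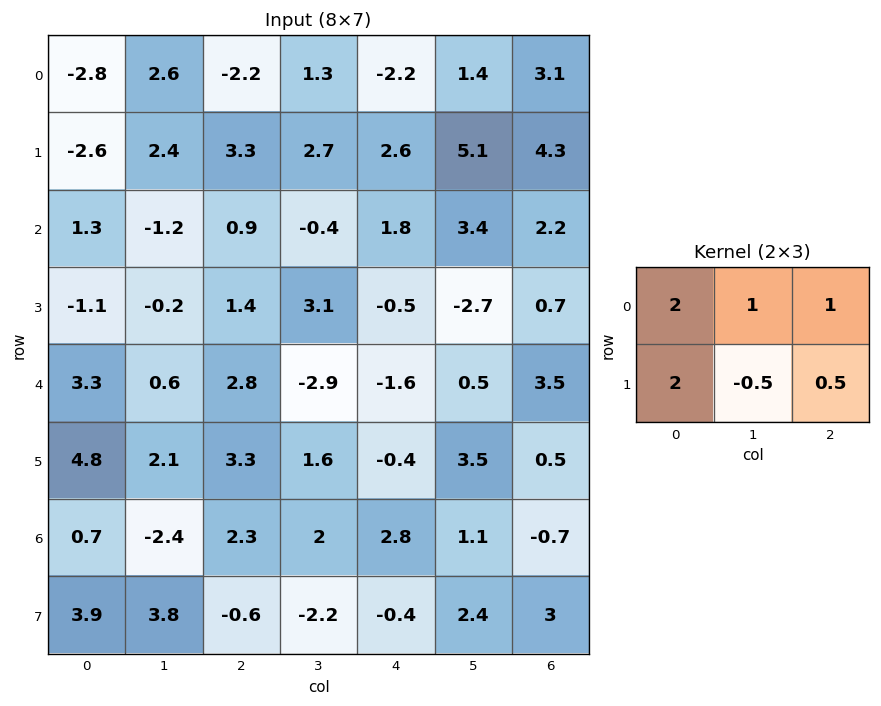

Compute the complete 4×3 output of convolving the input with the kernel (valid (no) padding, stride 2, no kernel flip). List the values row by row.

-9.95 1.25 4.9
0.9 4.2 9.9
20.2 6.7 -1.5
6.9 9.1 5.5

Output[0,0]: The receptive field on the input at this output position is [-2.8 2.6 -2.2 / -2.6 2.4 3.3]. Elementwise product with the kernel and sum: -2.8·2 + 2.6·1 + -2.2·1 + -2.6·2 + 2.4·-0.5 + 3.3·0.5.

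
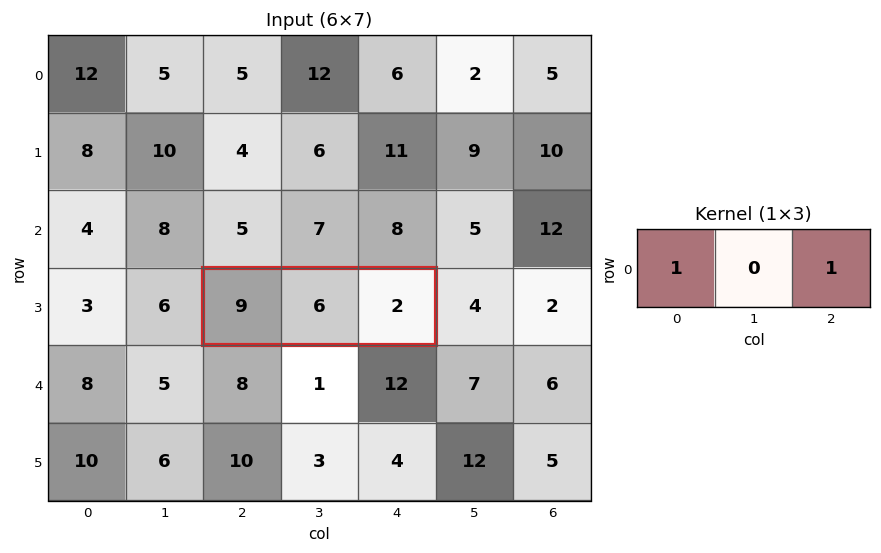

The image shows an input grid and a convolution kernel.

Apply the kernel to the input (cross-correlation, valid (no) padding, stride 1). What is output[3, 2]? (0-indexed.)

11

The receptive field on the input at this output position is [9 6 2]. Elementwise product with the kernel and sum: 9·1 + 2·1.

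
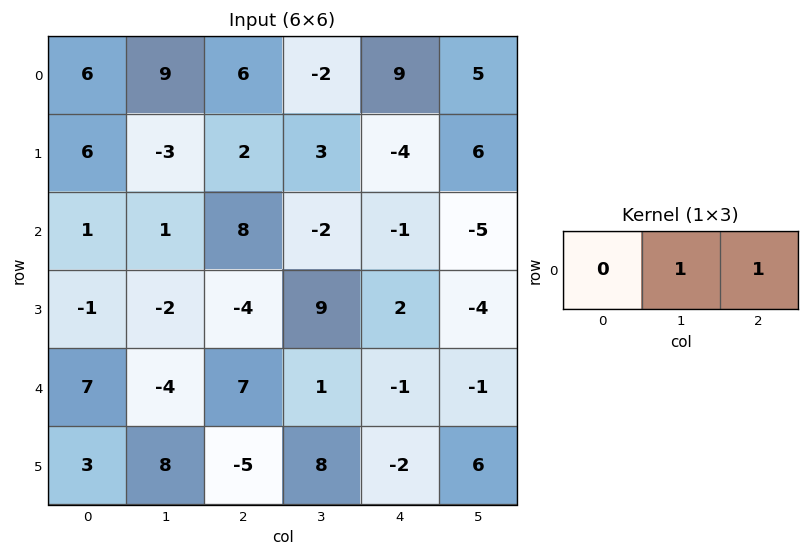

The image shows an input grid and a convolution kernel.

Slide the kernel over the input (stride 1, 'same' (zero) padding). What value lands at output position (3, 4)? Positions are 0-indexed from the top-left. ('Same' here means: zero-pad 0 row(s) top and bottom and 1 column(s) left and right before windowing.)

The receptive field on the zero-padded input at this output position is [9 2 -4]. Elementwise product with the kernel and sum: 2·1 + -4·1.

-2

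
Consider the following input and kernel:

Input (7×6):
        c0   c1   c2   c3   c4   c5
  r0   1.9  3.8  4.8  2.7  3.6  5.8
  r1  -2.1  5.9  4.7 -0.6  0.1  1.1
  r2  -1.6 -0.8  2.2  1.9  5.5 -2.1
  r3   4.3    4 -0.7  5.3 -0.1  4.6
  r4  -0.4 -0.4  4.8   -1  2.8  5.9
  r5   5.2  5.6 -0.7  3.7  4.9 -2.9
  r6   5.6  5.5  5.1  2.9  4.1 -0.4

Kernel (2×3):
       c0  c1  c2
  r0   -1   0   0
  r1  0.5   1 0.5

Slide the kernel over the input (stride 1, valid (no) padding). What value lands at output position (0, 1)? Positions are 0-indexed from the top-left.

The receptive field on the input at this output position is [3.8 4.8 2.7 / 5.9 4.7 -0.6]. Elementwise product with the kernel and sum: 3.8·-1 + 5.9·0.5 + 4.7·1 + -0.6·0.5.

3.55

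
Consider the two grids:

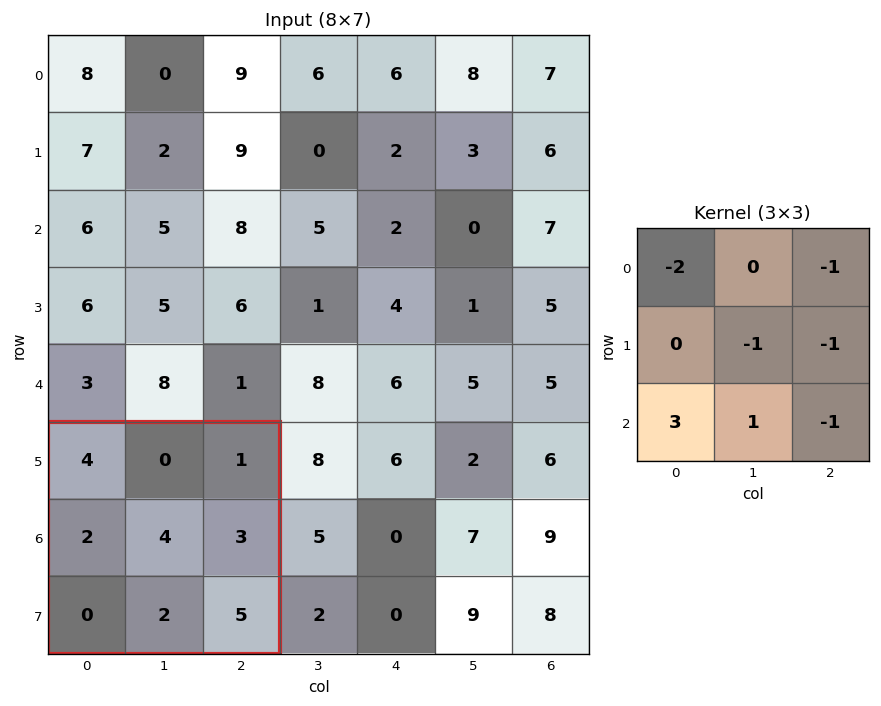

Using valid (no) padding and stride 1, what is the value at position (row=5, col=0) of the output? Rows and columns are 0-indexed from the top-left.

The receptive field on the input at this output position is [4 0 1 / 2 4 3 / 0 2 5]. Elementwise product with the kernel and sum: 4·-2 + 1·-1 + 4·-1 + 3·-1 + 0·3 + 2·1 + 5·-1.

-19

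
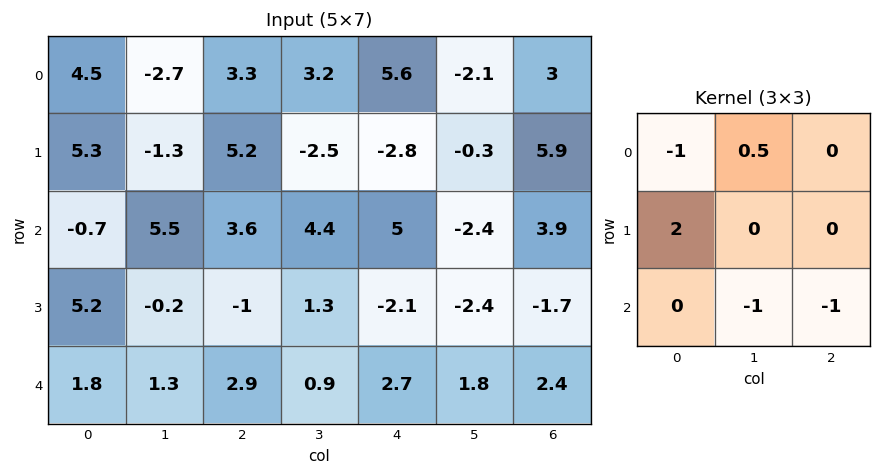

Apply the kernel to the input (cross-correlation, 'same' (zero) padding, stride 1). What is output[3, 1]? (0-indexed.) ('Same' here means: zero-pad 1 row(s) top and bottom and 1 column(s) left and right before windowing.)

9.65

The receptive field on the zero-padded input at this output position is [-0.7 5.5 3.6 / 5.2 -0.2 -1 / 1.8 1.3 2.9]. Elementwise product with the kernel and sum: -0.7·-1 + 5.5·0.5 + 5.2·2 + 1.3·-1 + 2.9·-1.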